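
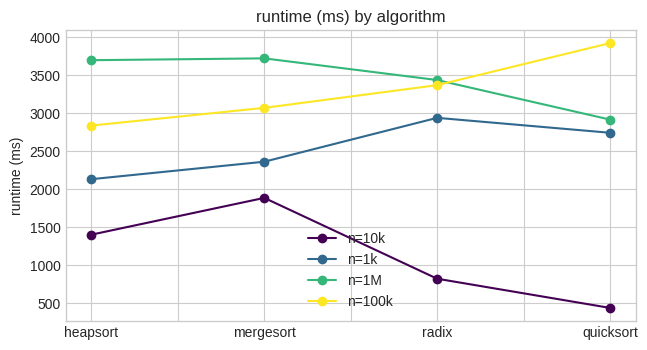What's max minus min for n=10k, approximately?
Max mergesort ≈ 2000, min quicksort ≈ 500; range ≈ 1500.

≈ 1500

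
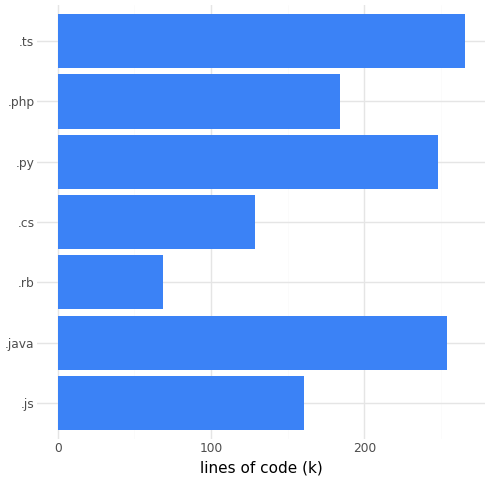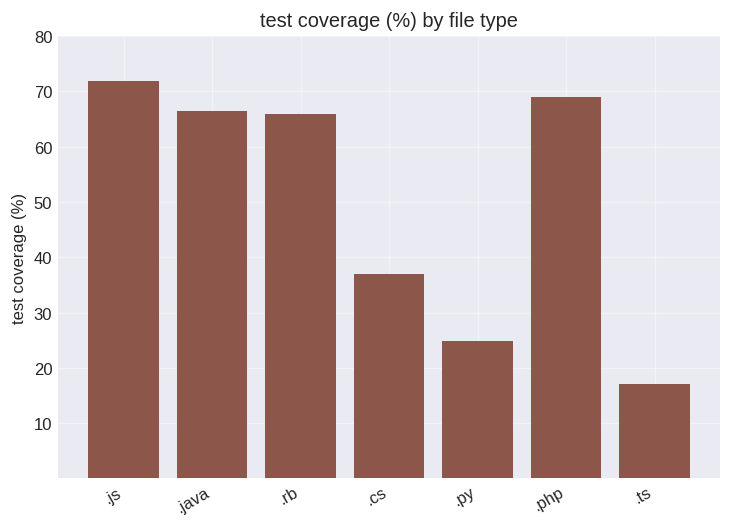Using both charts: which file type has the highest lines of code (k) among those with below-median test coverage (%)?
.ts

Chart 2 median test coverage (%) ≈ 70; below-median file types: .cs, .py, .ts. Among those, .ts has the highest lines of code (k) (≈ 275).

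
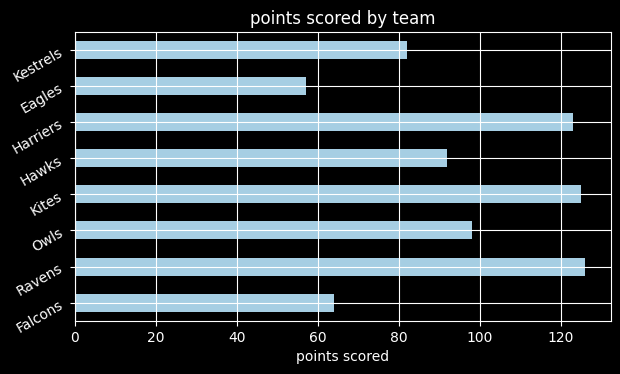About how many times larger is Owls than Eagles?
≈ 1.67×

Owls ≈ 100, Eagles ≈ 60; 100/60 ≈ 1.67.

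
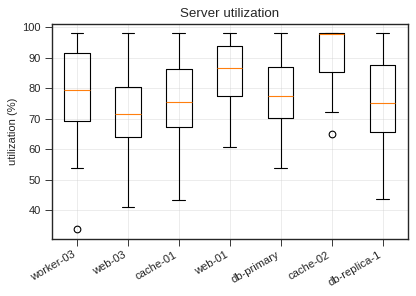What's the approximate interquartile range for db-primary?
Q3 ≈ 86, Q1 ≈ 70; IQR ≈ 16.

≈ 16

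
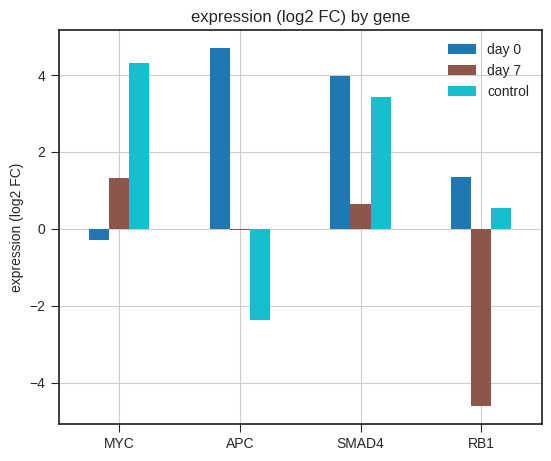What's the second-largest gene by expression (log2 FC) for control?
SMAD4

Top 3 for control: MYC ≈ 4, SMAD4 ≈ 3, RB1 ≈ 1.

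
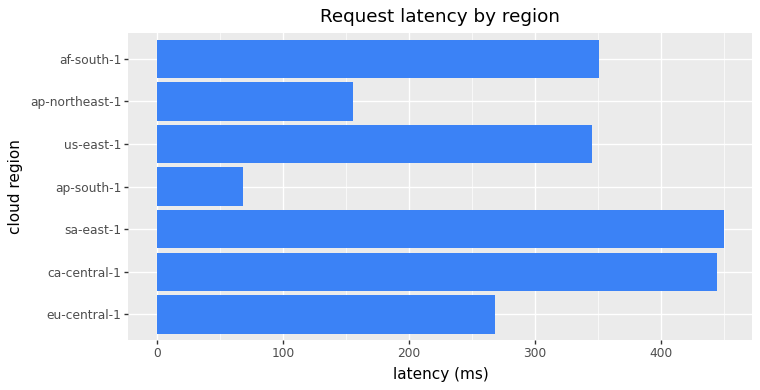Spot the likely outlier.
ap-south-1 ≈ 50; the rest sit between ≈ 150 and ≈ 450.

ap-south-1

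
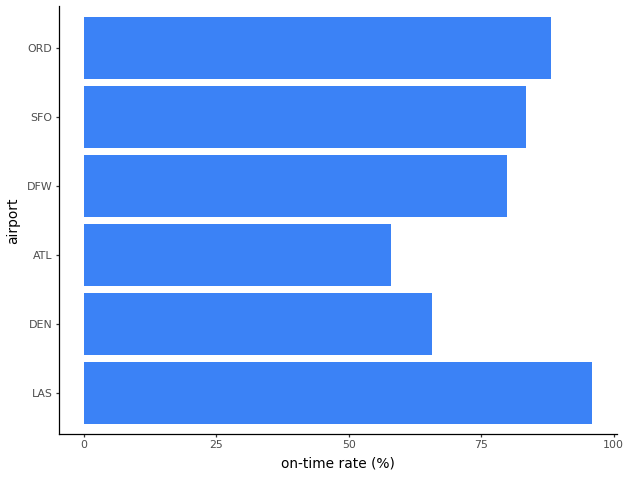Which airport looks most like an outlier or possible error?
ATL

ATL ≈ 60; the rest sit between ≈ 70 and ≈ 100.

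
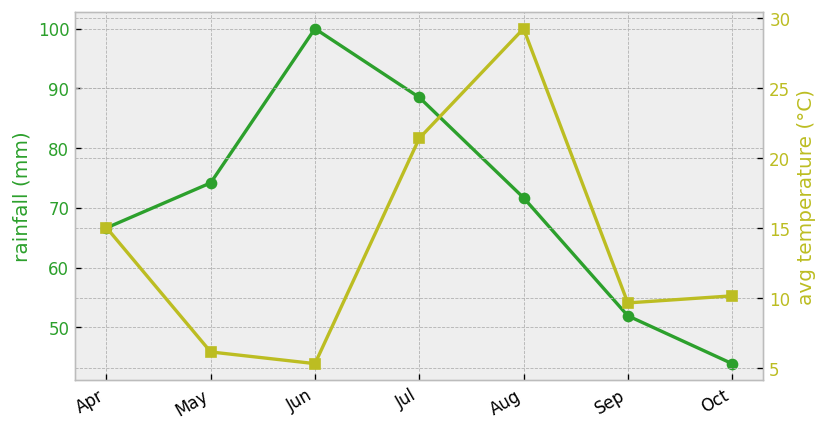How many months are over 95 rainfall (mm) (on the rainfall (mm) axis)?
1

Above 95: Jun.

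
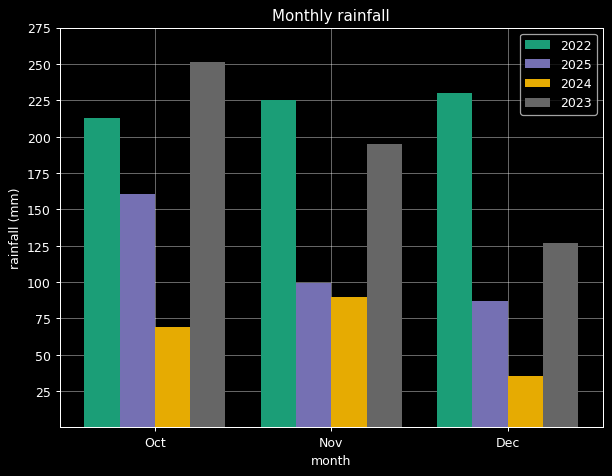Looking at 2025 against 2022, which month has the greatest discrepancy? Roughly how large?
Dec, ≈ 150 mm

Dec: 2025 ≈ 75, 2022 ≈ 225 → gap ≈ 150. Next-largest (Nov) is only ≈ 125.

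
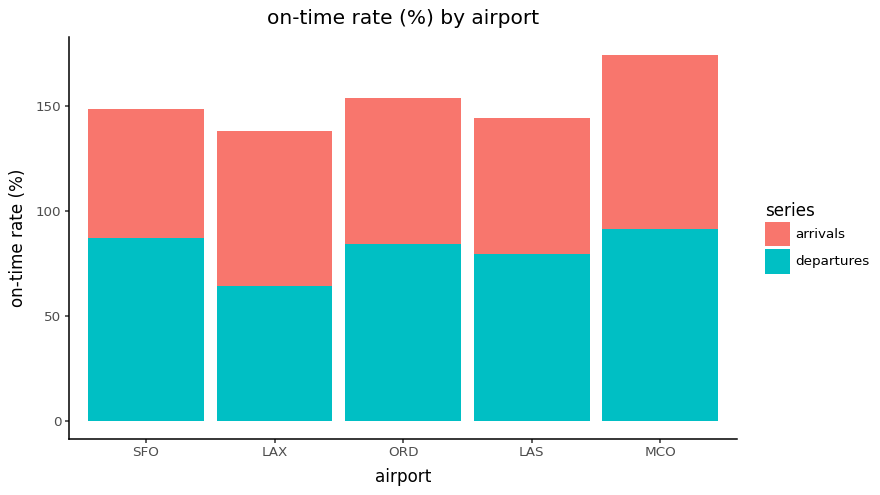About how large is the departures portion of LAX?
≈ 60

departures top ≈ 60, bottom ≈ 0; segment ≈ 60.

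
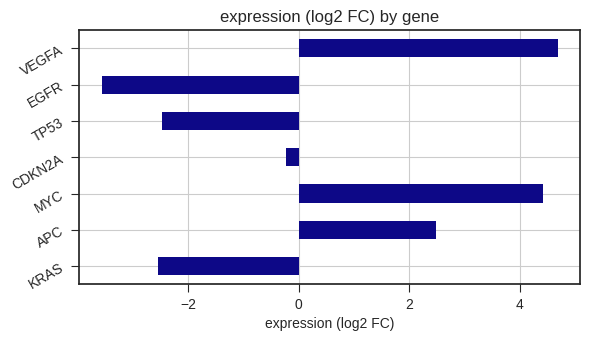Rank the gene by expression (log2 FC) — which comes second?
Top 3: VEGFA ≈ 5, MYC ≈ 4, APC ≈ 2.

MYC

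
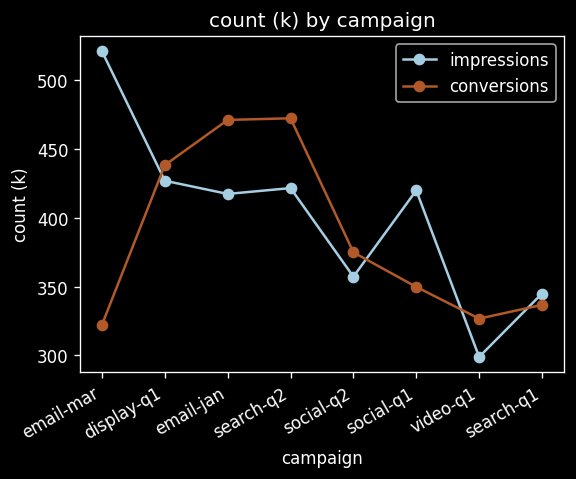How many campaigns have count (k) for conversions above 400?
3

Above 400: display-q1, email-jan, search-q2.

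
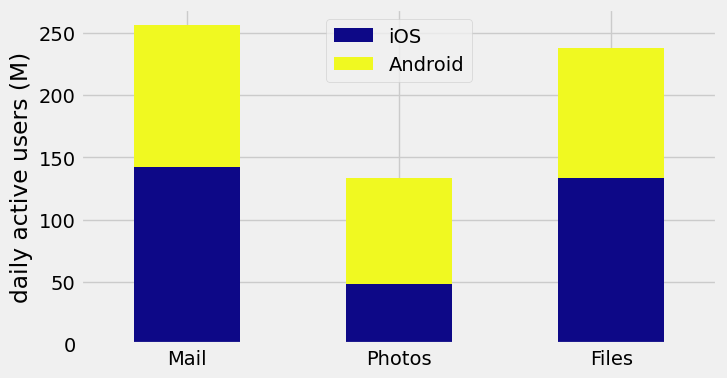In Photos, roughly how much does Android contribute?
Android top ≈ 125, bottom ≈ 50; segment ≈ 75.

≈ 75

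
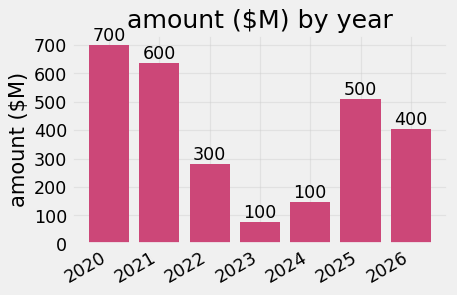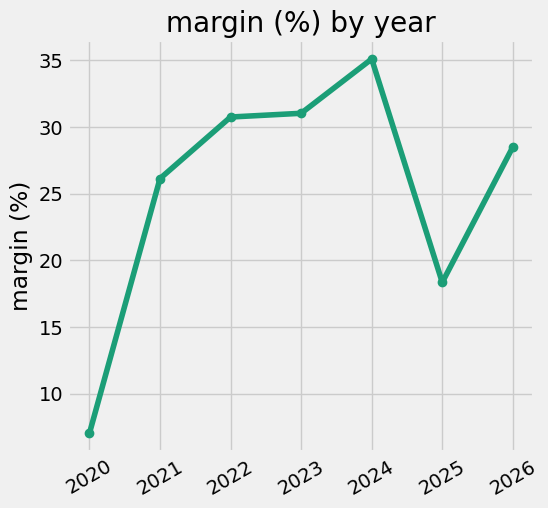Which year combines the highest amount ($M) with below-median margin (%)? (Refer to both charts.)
2020

Chart 2 median margin (%) ≈ 30; below-median years: 2020, 2021, 2025. Among those, 2020 has the highest amount ($M) (≈ 700).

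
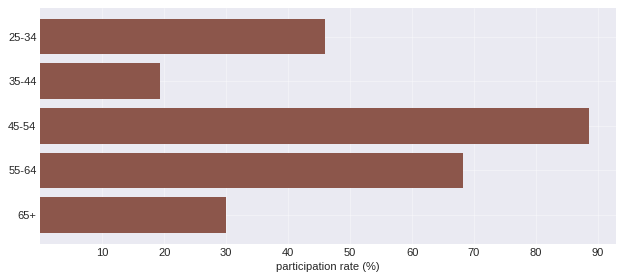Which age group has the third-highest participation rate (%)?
Top 4: 45-54 ≈ 90, 55-64 ≈ 70, 25-34 ≈ 50, 65+ ≈ 30.

25-34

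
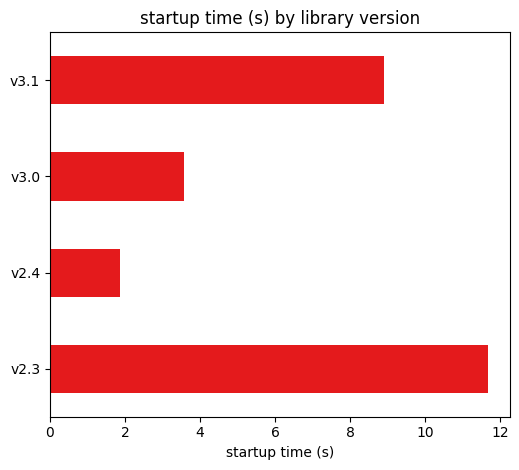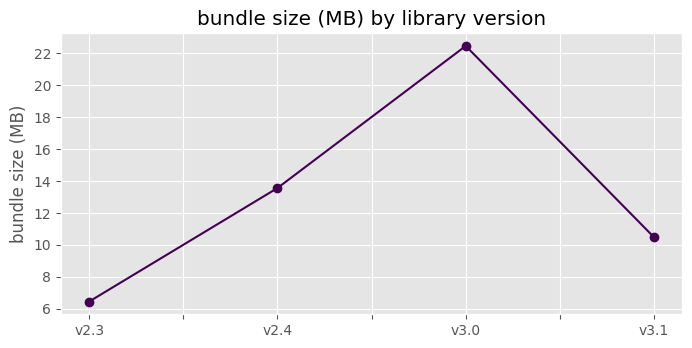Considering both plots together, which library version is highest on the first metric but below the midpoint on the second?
v2.3

Chart 2 median bundle size (MB) ≈ 10; below-median library versions: v2.3, v3.1. Among those, v2.3 has the highest startup time (s) (≈ 12).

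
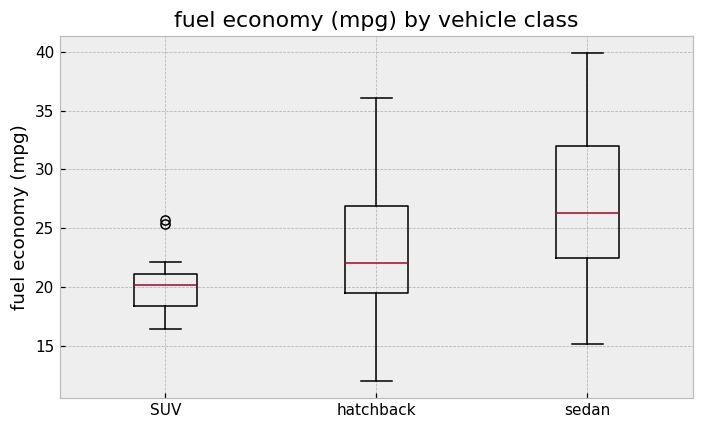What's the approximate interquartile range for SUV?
Q3 ≈ 21, Q1 ≈ 18; IQR ≈ 3.

≈ 3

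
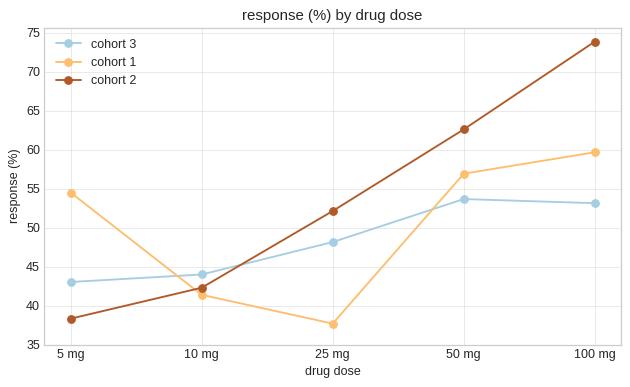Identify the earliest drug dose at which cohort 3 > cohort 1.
5 mg: cohort 3 ≈ 45 vs cohort 1 ≈ 55 (not yet); 10 mg: cohort 3 ≈ 45 vs cohort 1 ≈ 40 (first crossover).

10 mg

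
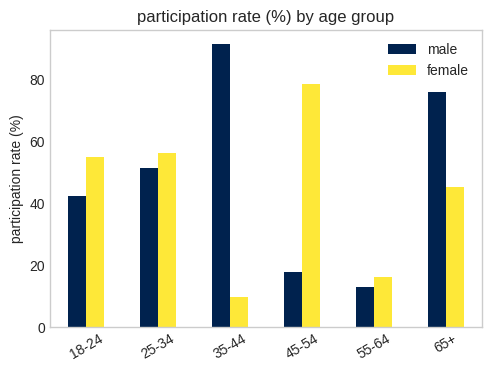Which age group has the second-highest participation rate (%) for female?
Top 3 for female: 45-54 ≈ 80, 25-34 ≈ 60, 18-24 ≈ 50.

25-34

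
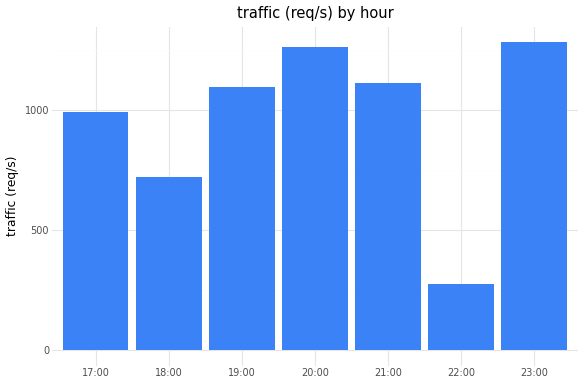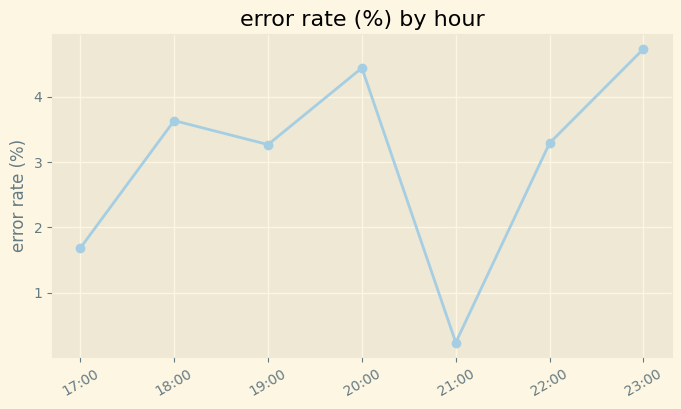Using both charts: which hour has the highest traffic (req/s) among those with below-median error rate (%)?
Chart 2 median error rate (%) ≈ 3.5; below-median hours: 17:00, 19:00, 21:00. Among those, 21:00 has the highest traffic (req/s) (≈ 1200).

21:00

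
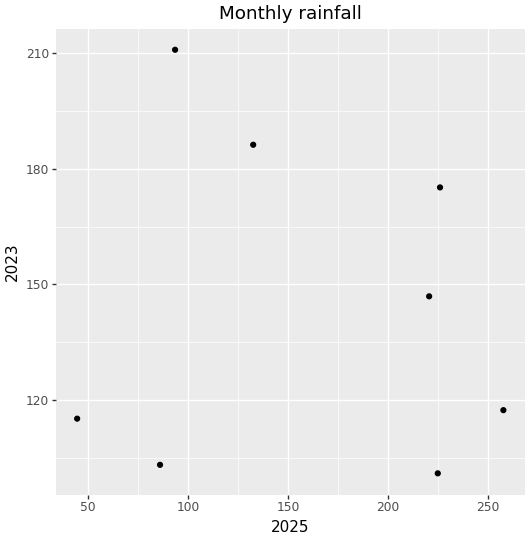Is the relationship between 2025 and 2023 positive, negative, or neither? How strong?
no clear correlation

Points are roughly uncorrelated; weak (|r| ≈ 0.1).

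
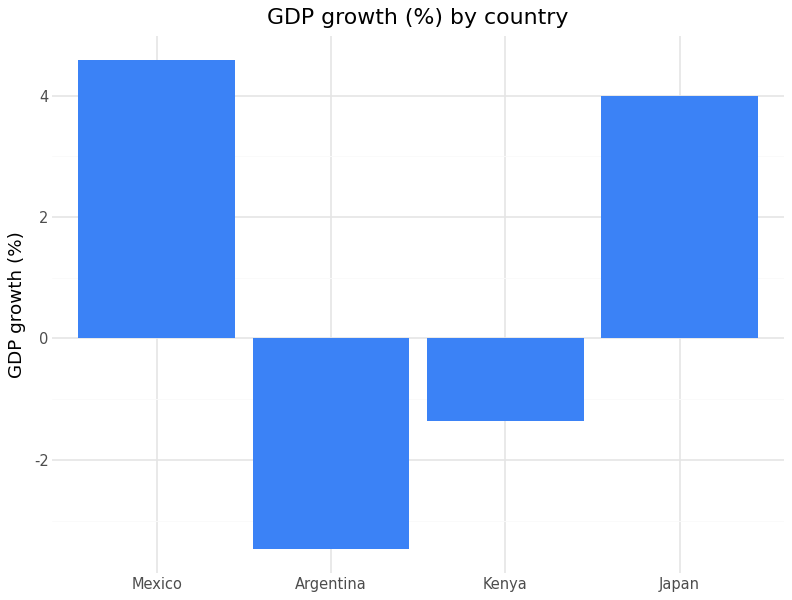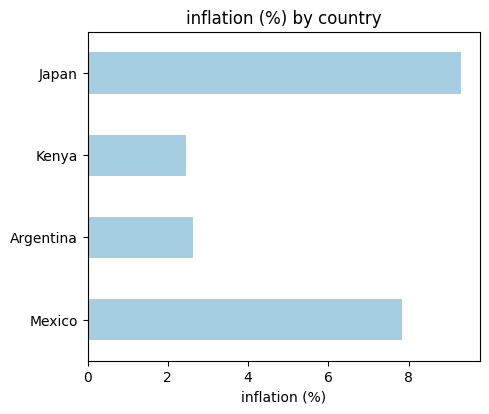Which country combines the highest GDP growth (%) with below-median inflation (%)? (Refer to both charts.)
Kenya

Chart 2 median inflation (%) ≈ 5; below-median countries: Argentina, Kenya. Among those, Kenya has the highest GDP growth (%) (≈ -1.5).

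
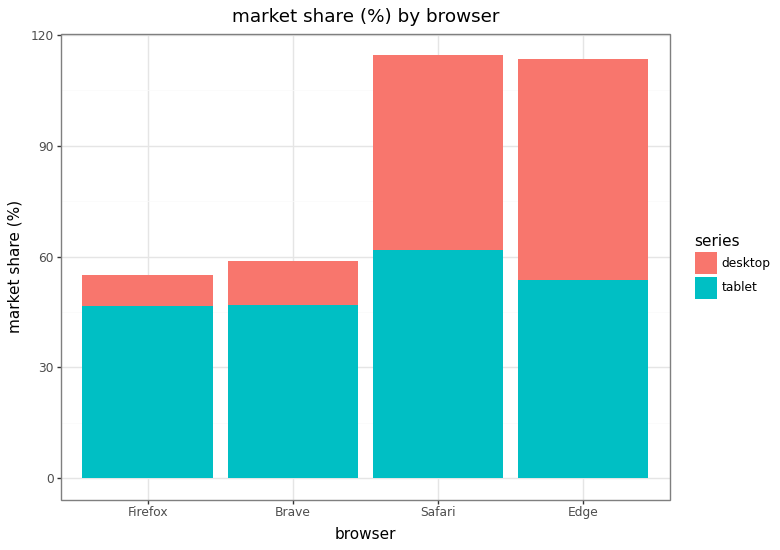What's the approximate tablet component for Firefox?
tablet top ≈ 50, bottom ≈ 0; segment ≈ 50.

≈ 50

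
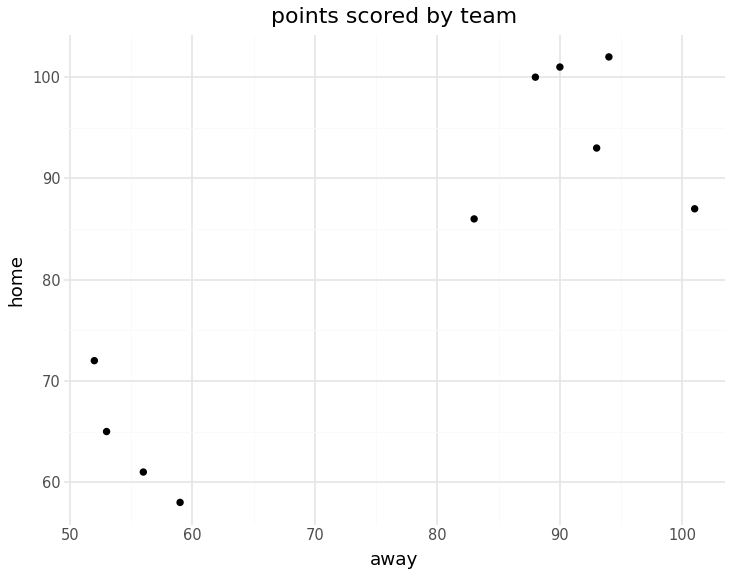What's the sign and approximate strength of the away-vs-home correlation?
positive, strong

Points are positively correlated; strong (|r| ≈ 0.9).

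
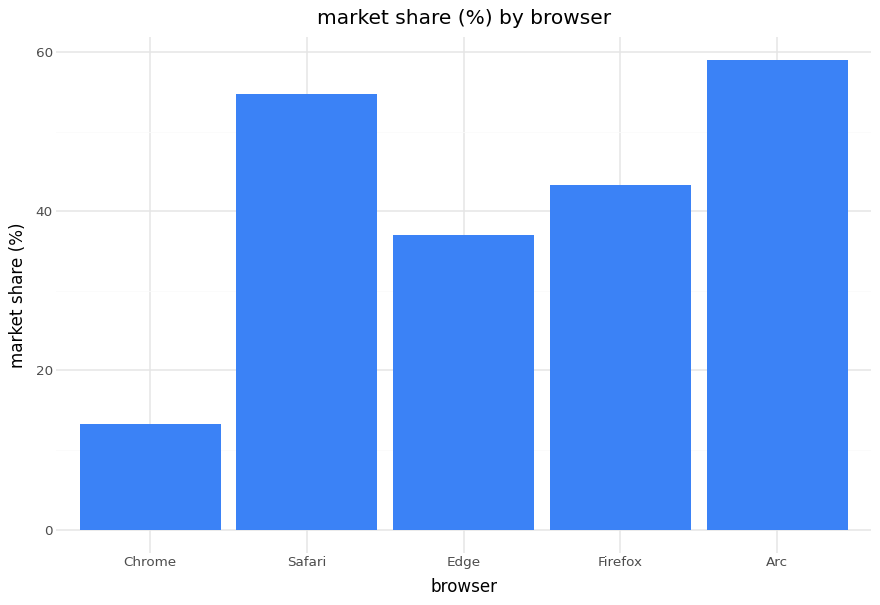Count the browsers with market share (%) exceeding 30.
4

Above 30: Safari, Edge, Firefox, Arc.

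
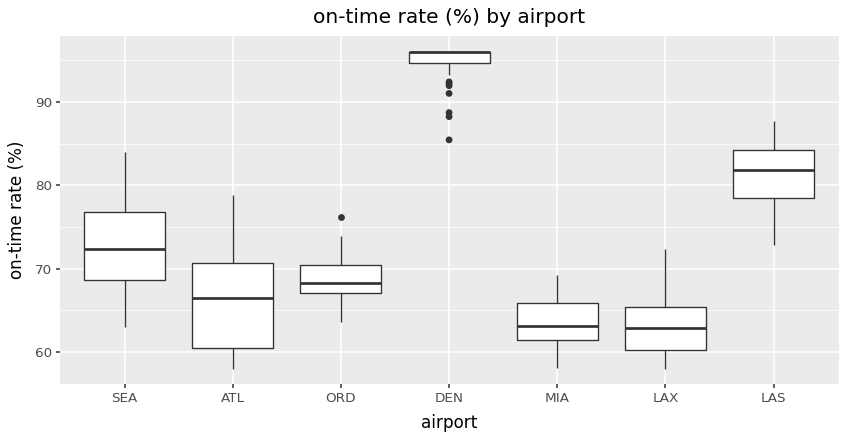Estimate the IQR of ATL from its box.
≈ 10

Q3 ≈ 70, Q1 ≈ 60; IQR ≈ 10.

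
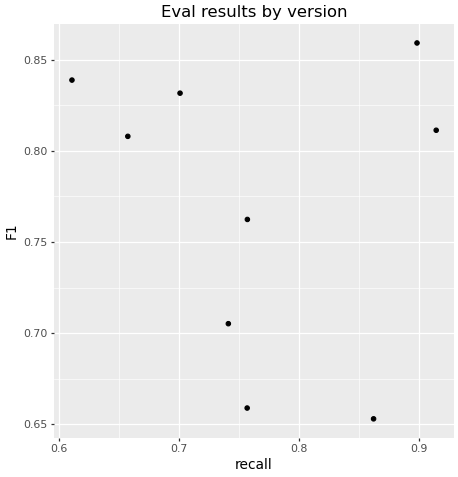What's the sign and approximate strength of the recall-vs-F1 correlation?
no clear correlation

Points are roughly uncorrelated; weak (|r| ≈ 0.1).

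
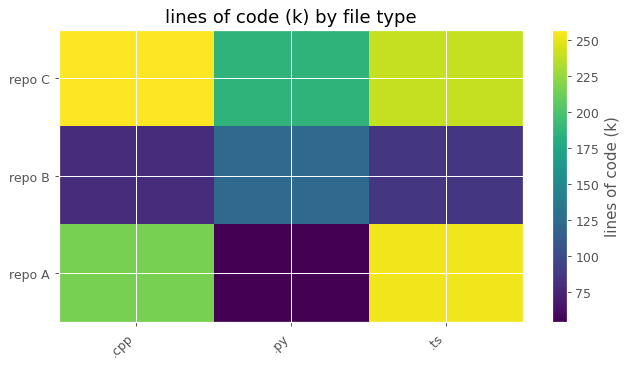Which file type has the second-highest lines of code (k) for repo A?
.cpp

Top 3 for repo A: .ts ≈ 260, .cpp ≈ 220, .py ≈ 60.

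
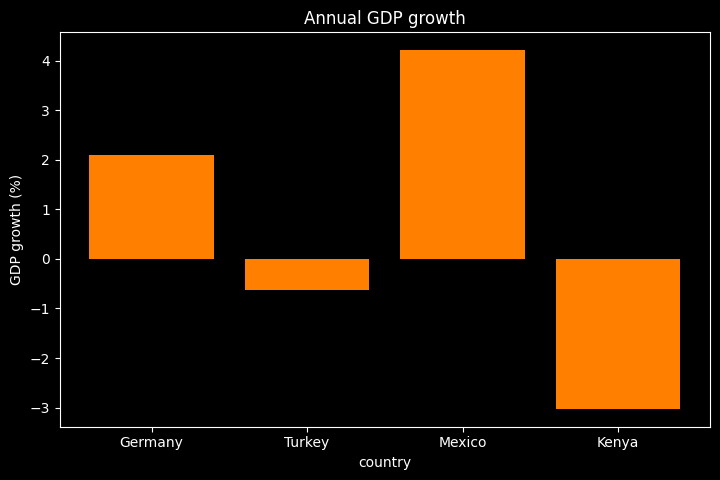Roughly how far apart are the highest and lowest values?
Max Mexico ≈ 4, min Kenya ≈ -3; range ≈ 7.

≈ 7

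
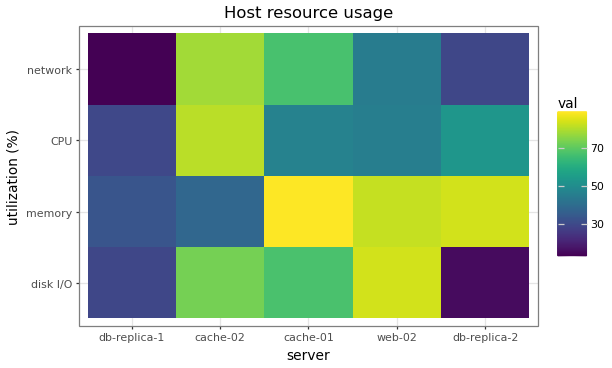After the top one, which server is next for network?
Top 3 for network: cache-02 ≈ 80, cache-01 ≈ 70, web-02 ≈ 40.

cache-01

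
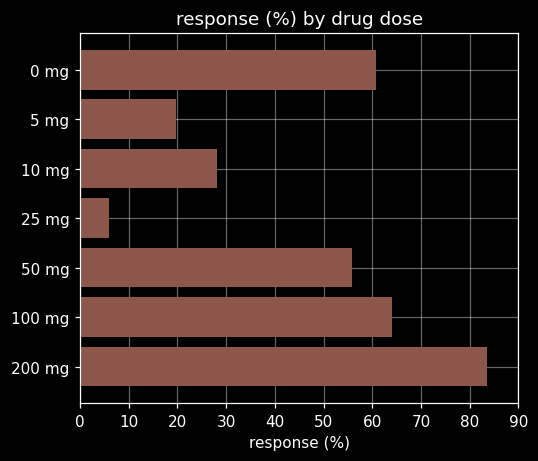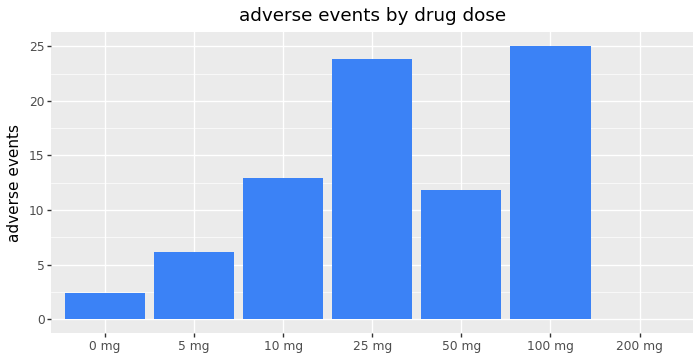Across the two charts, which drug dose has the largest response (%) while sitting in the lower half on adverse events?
Chart 2 median adverse events ≈ 10; below-median drug doses: 0 mg, 5 mg, 200 mg. Among those, 200 mg has the highest response (%) (≈ 80).

200 mg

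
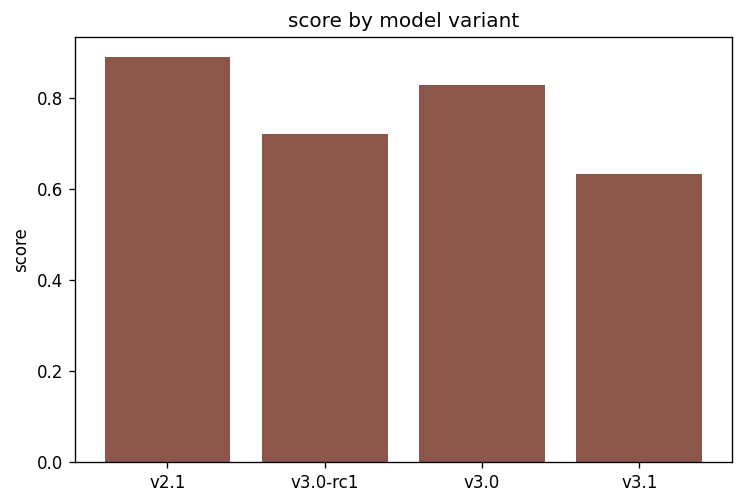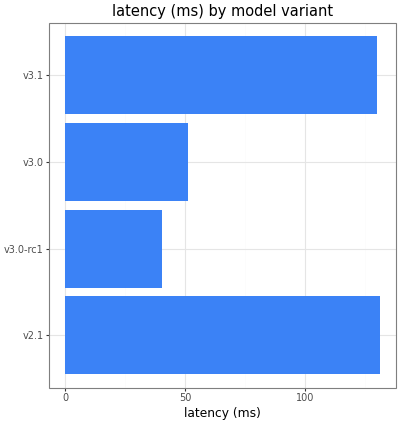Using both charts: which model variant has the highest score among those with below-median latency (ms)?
Chart 2 median latency (ms) ≈ 100; below-median model variants: v3.0-rc1, v3.0. Among those, v3.0 has the highest score (≈ 0.8).

v3.0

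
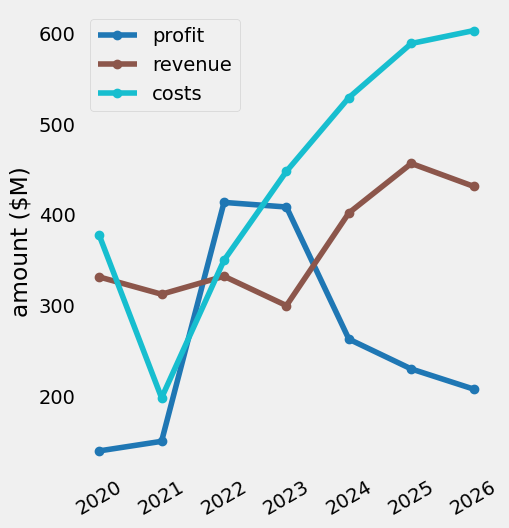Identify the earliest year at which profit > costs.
2022

2021: profit ≈ 150 vs costs ≈ 200 (not yet); 2022: profit ≈ 400 vs costs ≈ 350 (first crossover).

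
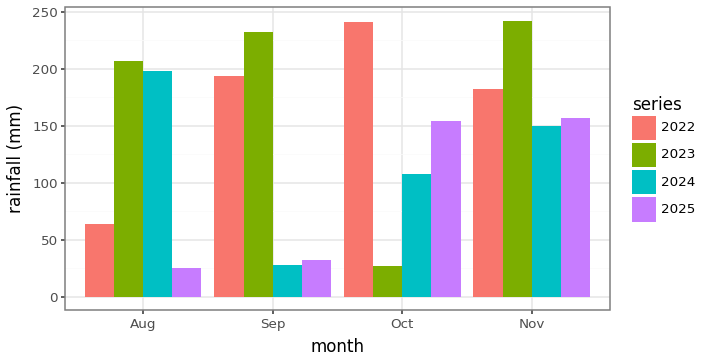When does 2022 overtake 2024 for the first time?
Sep

Aug: 2022 ≈ 75 vs 2024 ≈ 200 (not yet); Sep: 2022 ≈ 200 vs 2024 ≈ 25 (first crossover).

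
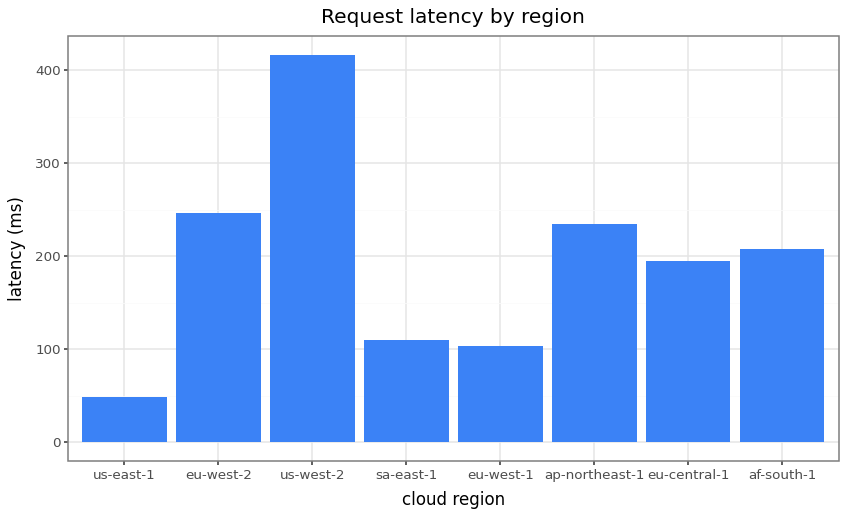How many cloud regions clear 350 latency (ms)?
1

Above 350: us-west-2.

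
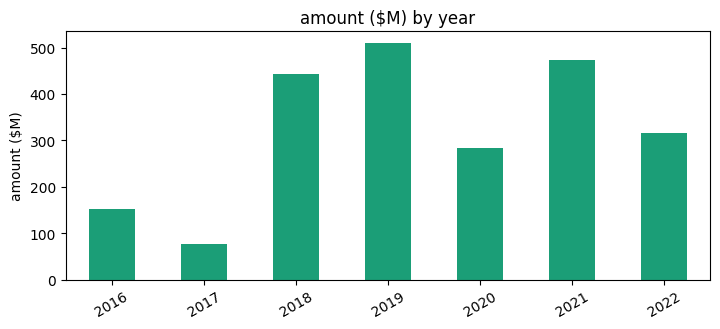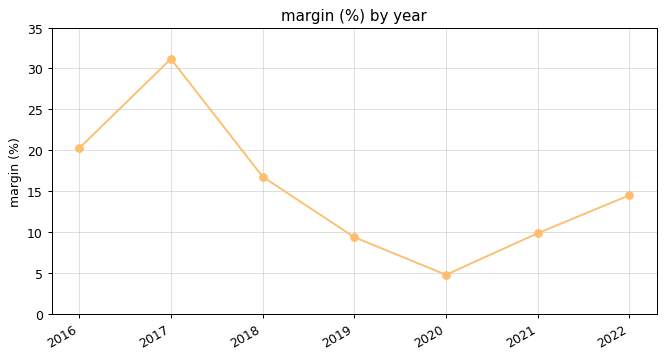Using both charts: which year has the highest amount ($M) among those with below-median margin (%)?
2019

Chart 2 median margin (%) ≈ 15; below-median years: 2019, 2020, 2021. Among those, 2019 has the highest amount ($M) (≈ 500).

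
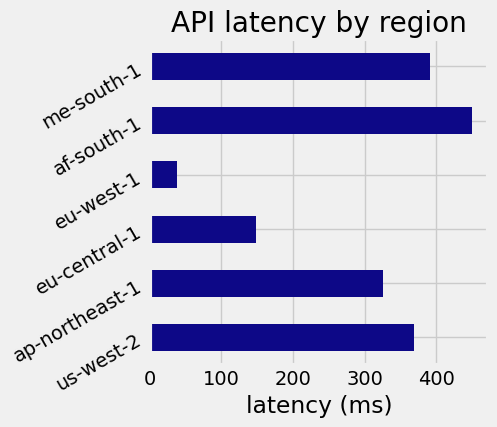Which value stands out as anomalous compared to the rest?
eu-west-1

eu-west-1 ≈ 50; the rest sit between ≈ 150 and ≈ 450.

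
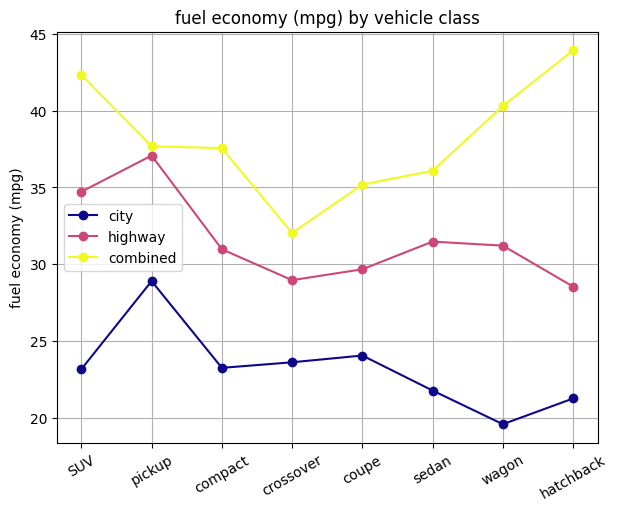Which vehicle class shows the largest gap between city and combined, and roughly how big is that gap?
hatchback: city ≈ 20, combined ≈ 45 → gap ≈ 25. Next-largest (wagon) is only ≈ 20.

hatchback, ≈ 25 mpg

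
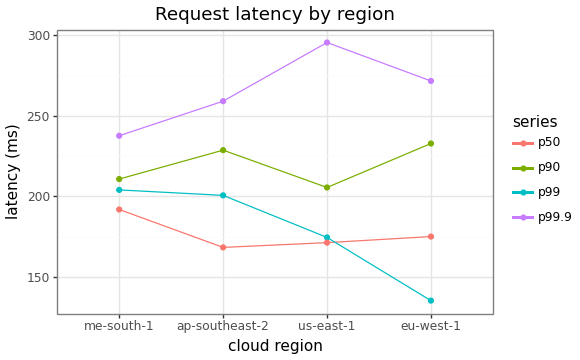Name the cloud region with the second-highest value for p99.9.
eu-west-1

Top 3 for p99.9: us-east-1 ≈ 300, eu-west-1 ≈ 280, ap-southeast-2 ≈ 260.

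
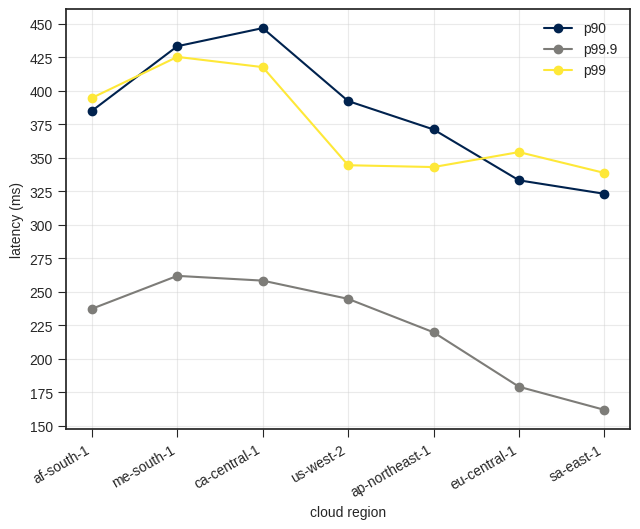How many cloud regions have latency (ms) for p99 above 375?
Above 375: af-south-1, me-south-1, ca-central-1.

3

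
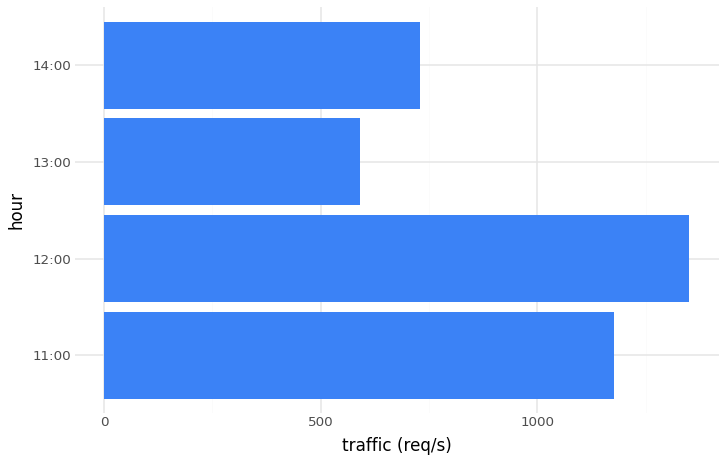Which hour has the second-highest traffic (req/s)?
11:00

Top 3: 12:00 ≈ 1400, 11:00 ≈ 1200, 14:00 ≈ 800.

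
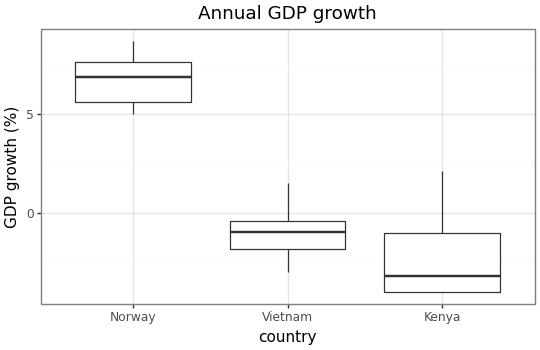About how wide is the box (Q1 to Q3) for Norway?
Q3 ≈ 8, Q1 ≈ 6; IQR ≈ 2.

≈ 2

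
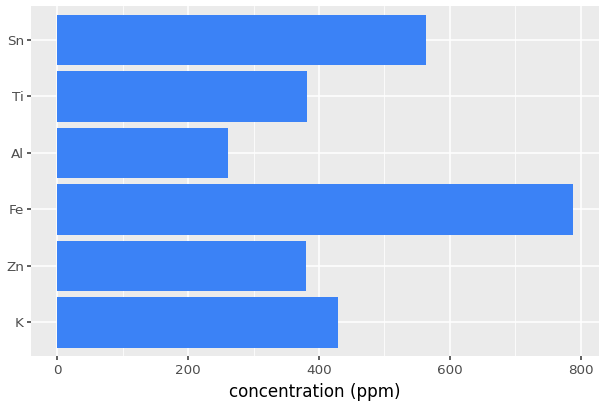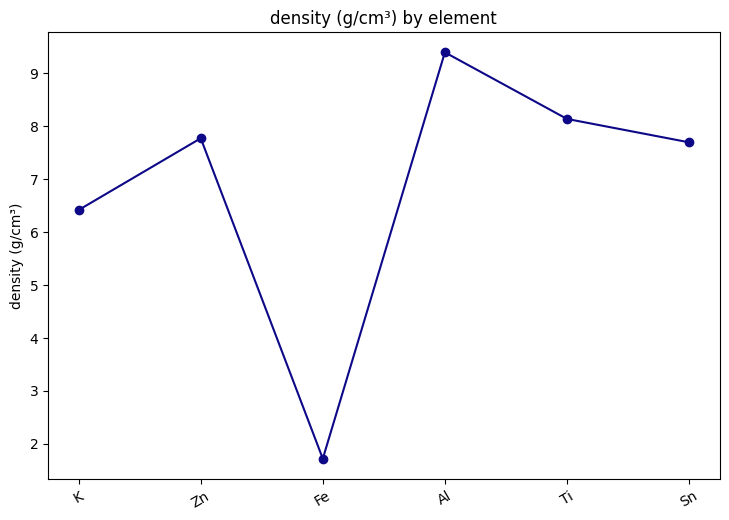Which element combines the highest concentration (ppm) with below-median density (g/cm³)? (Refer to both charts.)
Chart 2 median density (g/cm³) ≈ 8; below-median elements: K, Fe, Sn. Among those, Fe has the highest concentration (ppm) (≈ 800).

Fe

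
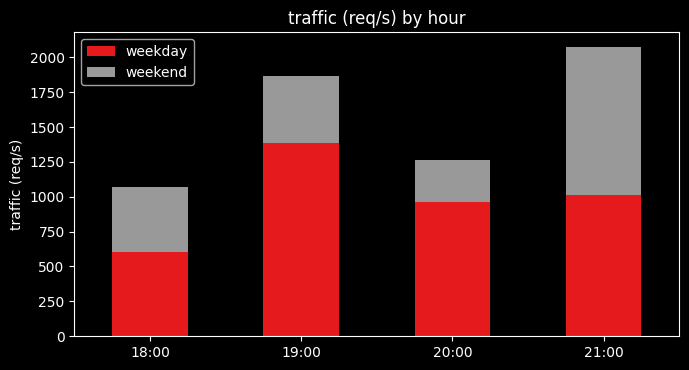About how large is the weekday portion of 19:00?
≈ 1400

weekday top ≈ 1400, bottom ≈ 0; segment ≈ 1400.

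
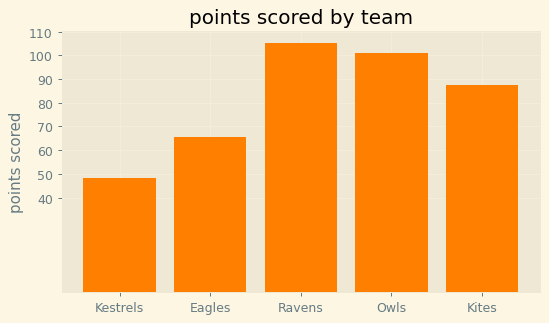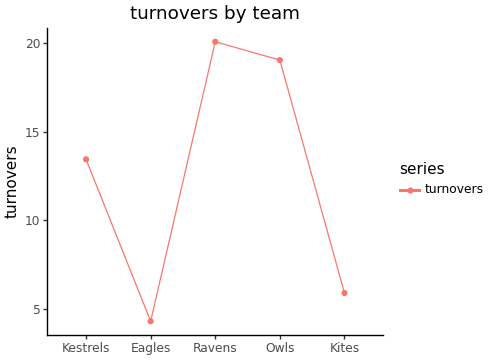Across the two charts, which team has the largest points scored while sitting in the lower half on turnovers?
Kites

Chart 2 median turnovers ≈ 14; below-median teams: Eagles, Kites. Among those, Kites has the highest points scored (≈ 90).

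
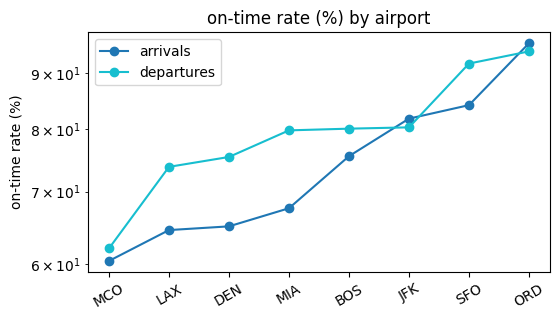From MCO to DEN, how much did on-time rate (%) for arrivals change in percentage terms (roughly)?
≈ +8.3%

MCO ≈ 60, DEN ≈ 65; (65 − 60) / 60 ≈ +8.3%.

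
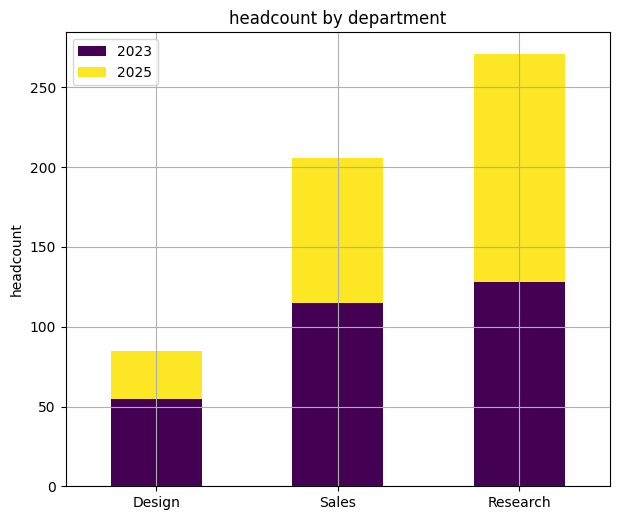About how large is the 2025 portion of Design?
2025 top ≈ 75, bottom ≈ 50; segment ≈ 25.

≈ 25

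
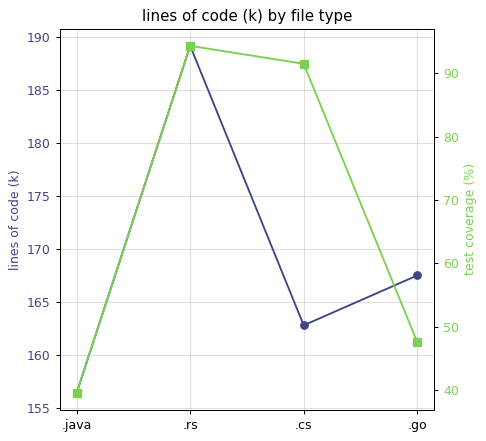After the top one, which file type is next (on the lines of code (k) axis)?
Top 3 (on the lines of code (k) axis): .rs ≈ 190, .go ≈ 170, .cs ≈ 165.

.go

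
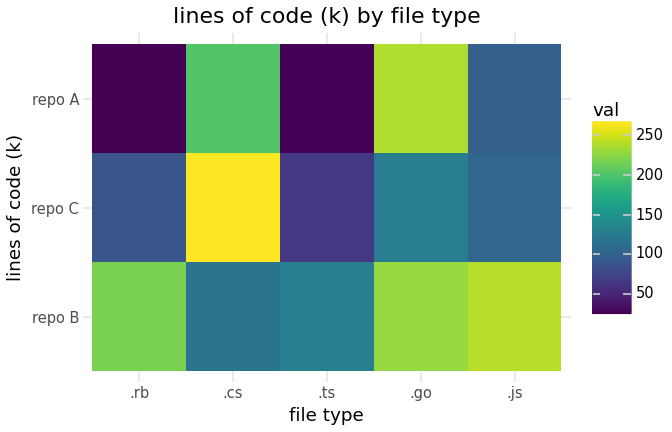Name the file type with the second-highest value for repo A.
.cs

Top 3 for repo A: .go ≈ 250, .cs ≈ 200, .js ≈ 100.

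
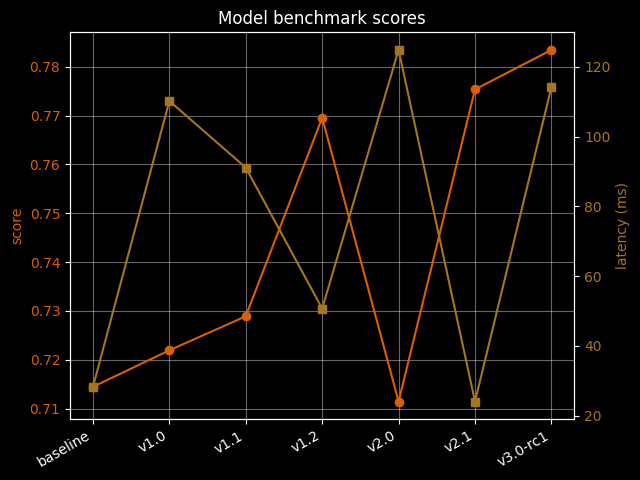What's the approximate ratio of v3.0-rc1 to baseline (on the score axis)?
≈ 1.1×

v3.0-rc1 ≈ 0.78, baseline ≈ 0.71; 0.78/0.71 ≈ 1.1.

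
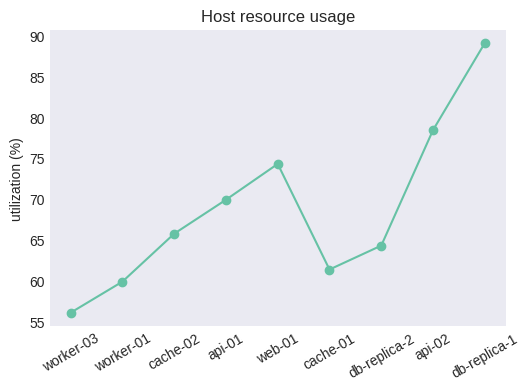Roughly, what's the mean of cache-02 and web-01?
(65 + 75) / 2 ≈ 70.

≈ 70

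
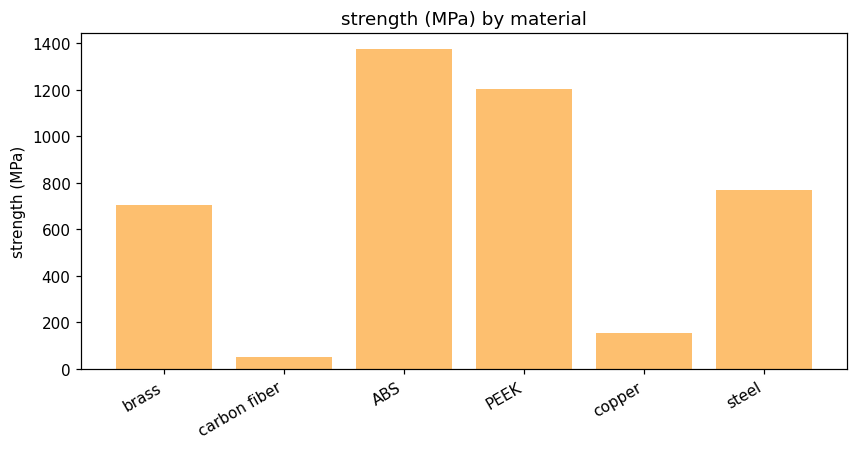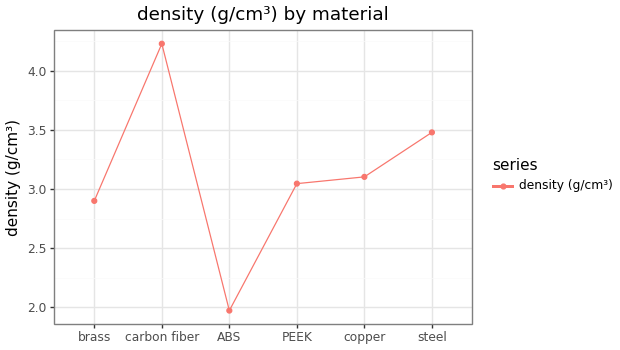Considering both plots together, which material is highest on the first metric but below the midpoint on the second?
ABS

Chart 2 median density (g/cm³) ≈ 3; below-median materials: brass, ABS, PEEK. Among those, ABS has the highest strength (MPa) (≈ 1400).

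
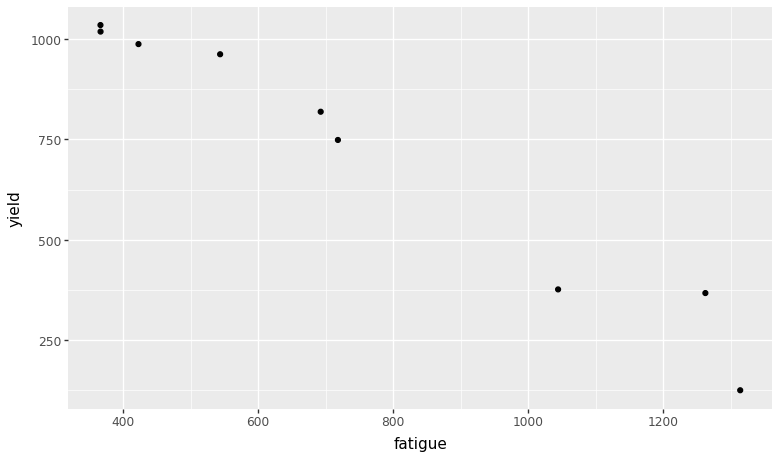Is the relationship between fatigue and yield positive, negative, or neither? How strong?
Points are negatively correlated; strong (|r| ≈ 1.0).

negative, strong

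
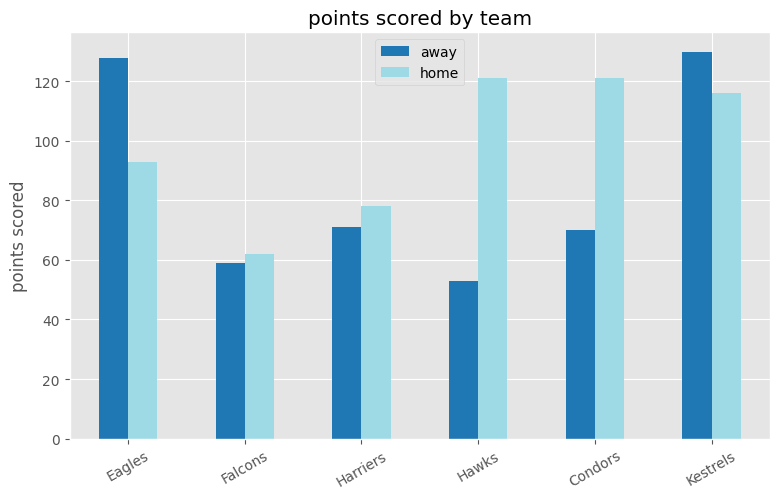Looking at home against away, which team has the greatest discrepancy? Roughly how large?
Hawks, ≈ 60

Hawks: home ≈ 120, away ≈ 60 → gap ≈ 60. Next-largest (Condors) is only ≈ 40.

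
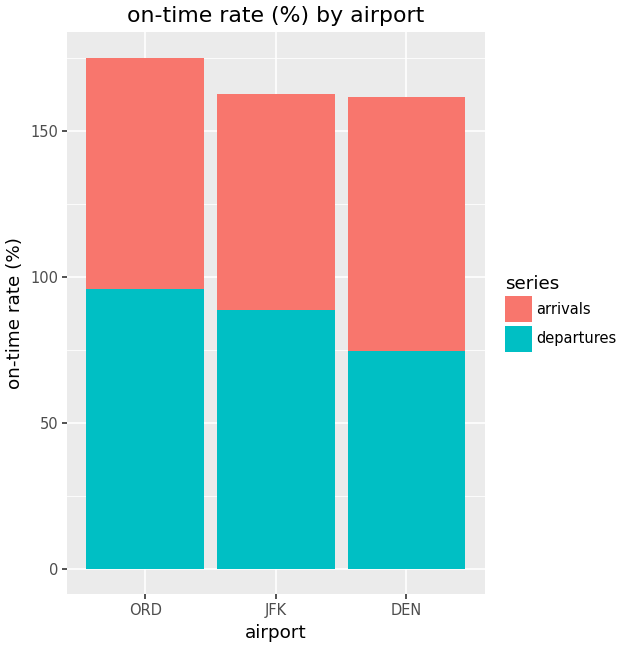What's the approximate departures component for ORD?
≈ 100

departures top ≈ 100, bottom ≈ 0; segment ≈ 100.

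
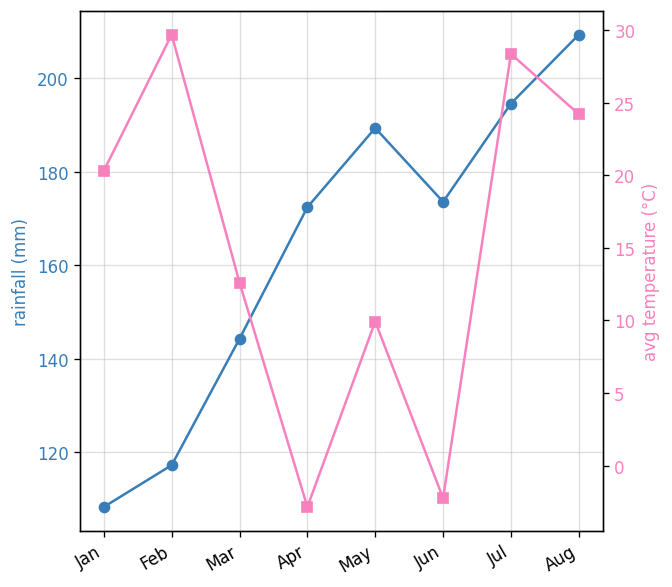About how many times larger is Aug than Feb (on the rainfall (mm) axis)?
≈ 1.75×

Aug ≈ 210, Feb ≈ 120; 210/120 ≈ 1.75.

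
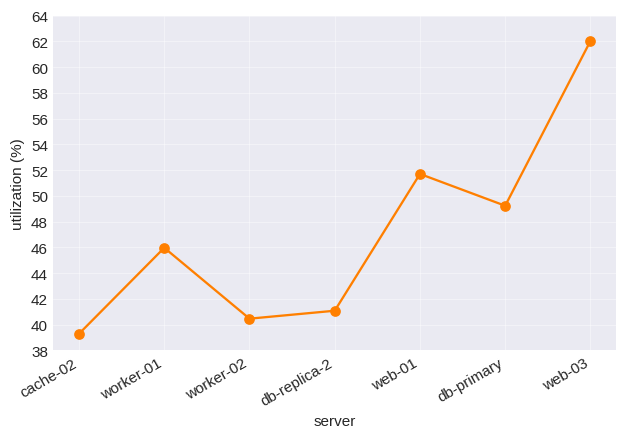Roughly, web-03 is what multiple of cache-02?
≈ 1.55×

web-03 ≈ 62, cache-02 ≈ 40; 62/40 ≈ 1.55.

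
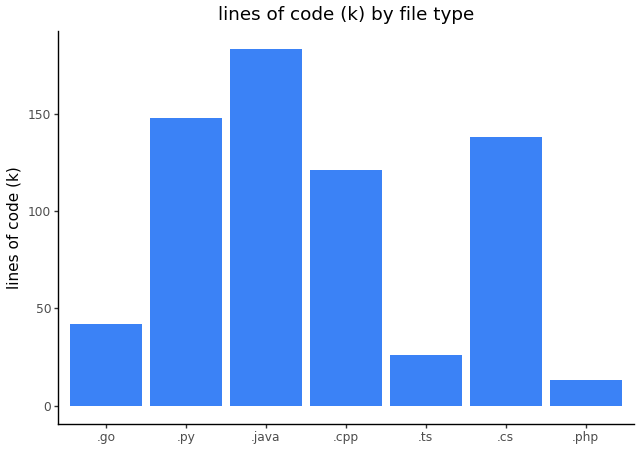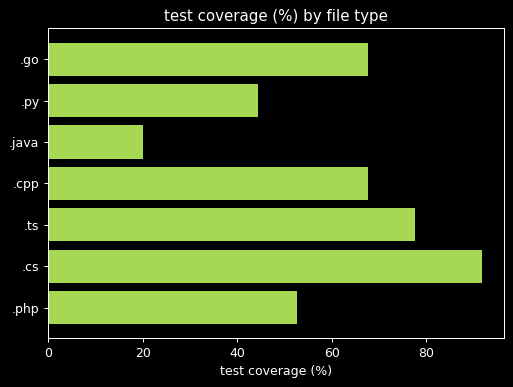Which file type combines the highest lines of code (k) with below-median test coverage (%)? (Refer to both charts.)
Chart 2 median test coverage (%) ≈ 70; below-median file types: .py, .java, .php. Among those, .java has the highest lines of code (k) (≈ 180).

.java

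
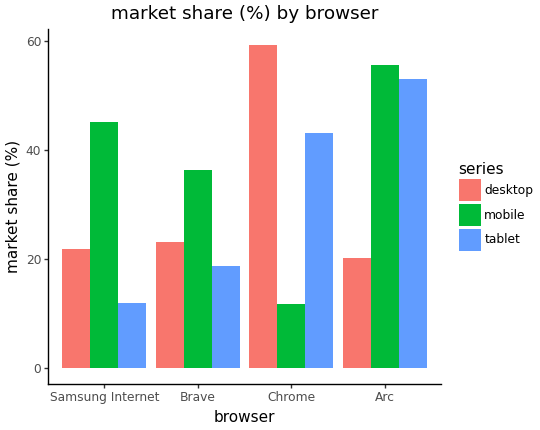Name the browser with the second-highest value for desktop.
Brave

Top 3 for desktop: Chrome ≈ 60, Brave ≈ 25, Samsung Internet ≈ 20.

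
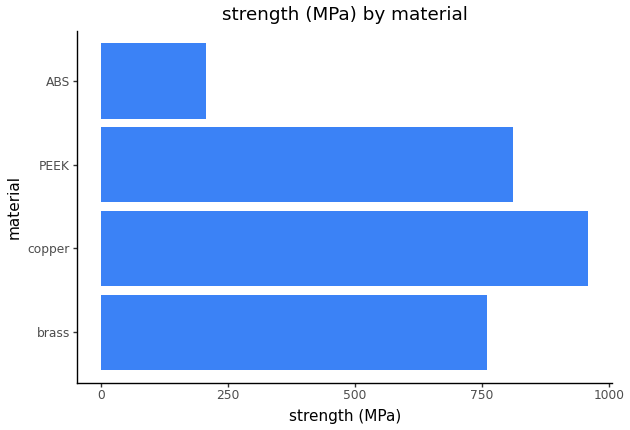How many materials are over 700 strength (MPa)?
Above 700: brass, copper, PEEK.

3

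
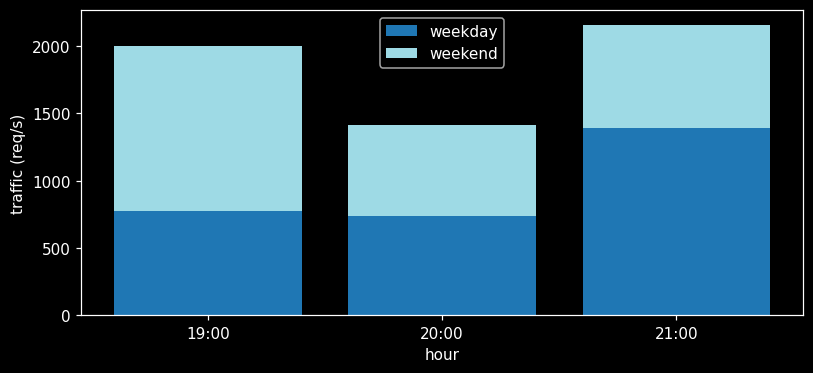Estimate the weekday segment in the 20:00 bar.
weekday top ≈ 800, bottom ≈ 0; segment ≈ 800.

≈ 800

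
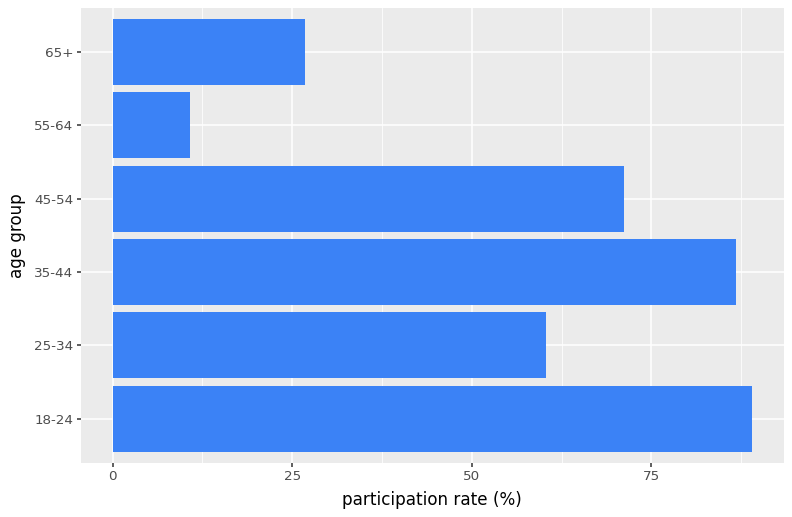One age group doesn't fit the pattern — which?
55-64 ≈ 10; the rest sit between ≈ 30 and ≈ 90.

55-64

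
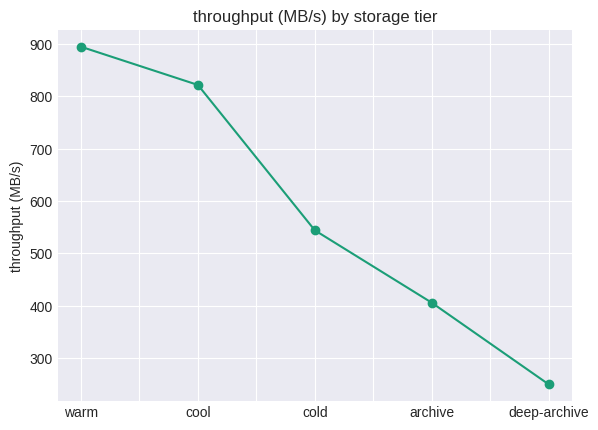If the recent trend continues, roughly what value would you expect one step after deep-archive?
Last three: 500, 400, 200 → slope ≈ -150/step → next ≈ 50.

≈ 50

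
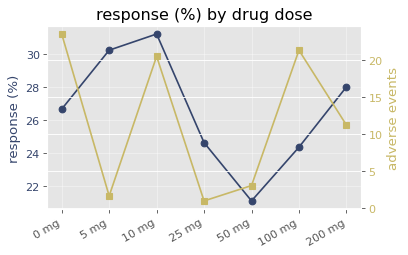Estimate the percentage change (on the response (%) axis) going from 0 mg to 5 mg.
0 mg ≈ 27, 5 mg ≈ 30; (30 − 27) / 27 ≈ +11.1%.

≈ +11.1%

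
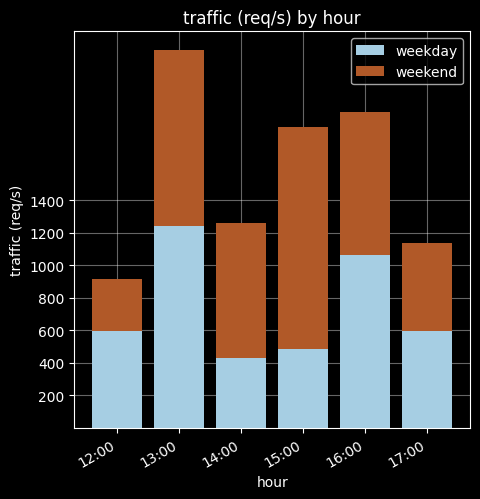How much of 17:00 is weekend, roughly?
weekend top ≈ 1200, bottom ≈ 600; segment ≈ 600.

≈ 600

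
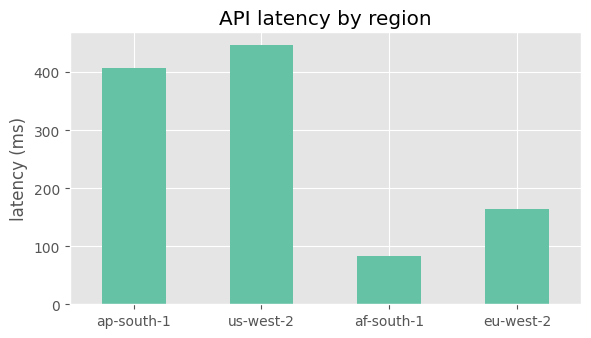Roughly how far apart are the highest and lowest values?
Max us-west-2 ≈ 450, min af-south-1 ≈ 100; range ≈ 350.

≈ 350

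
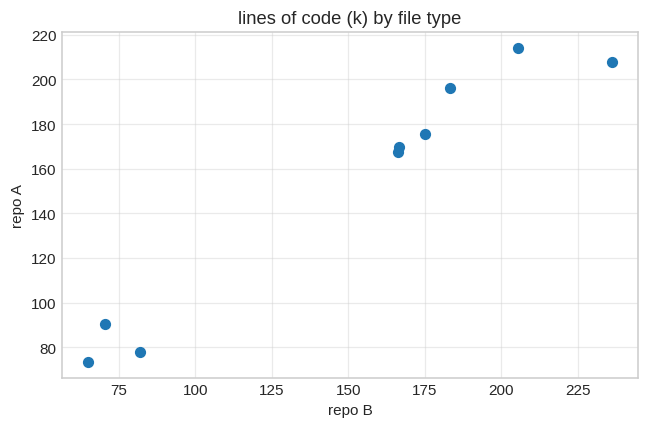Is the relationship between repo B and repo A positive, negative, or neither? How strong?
Points are positively correlated; strong (|r| ≈ 1.0).

positive, strong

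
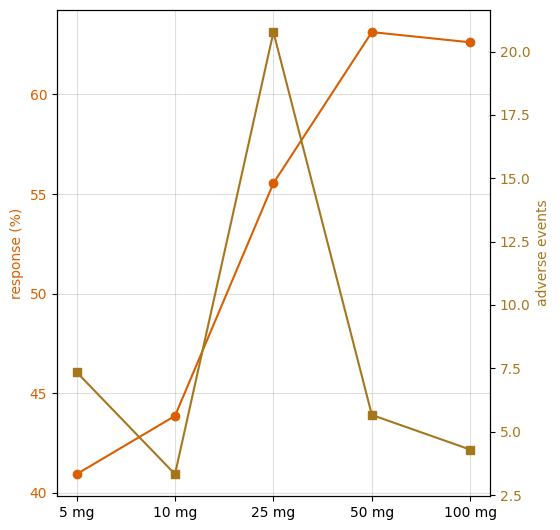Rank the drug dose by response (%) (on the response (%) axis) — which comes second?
Top 3 (on the response (%) axis): 50 mg ≈ 64, 100 mg ≈ 62, 25 mg ≈ 56.

100 mg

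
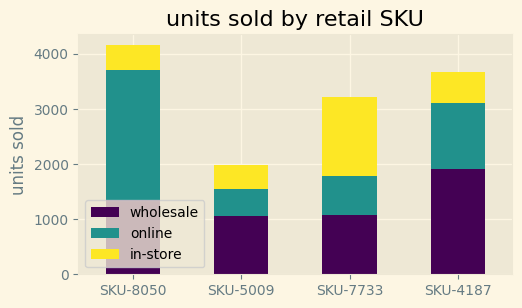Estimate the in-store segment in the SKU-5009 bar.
in-store top ≈ 2000, bottom ≈ 1500; segment ≈ 500.

≈ 500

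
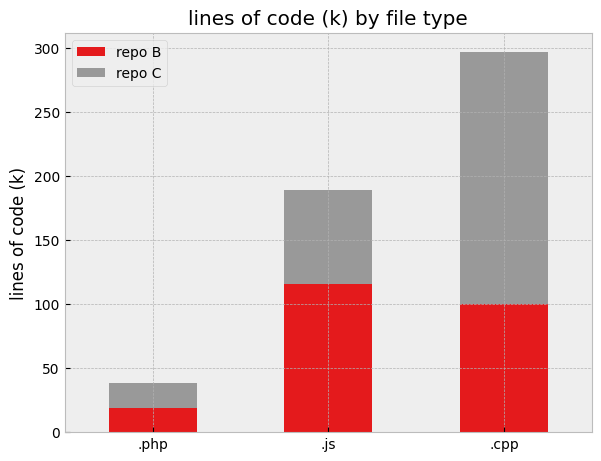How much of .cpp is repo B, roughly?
≈ 100

repo B top ≈ 100, bottom ≈ 0; segment ≈ 100.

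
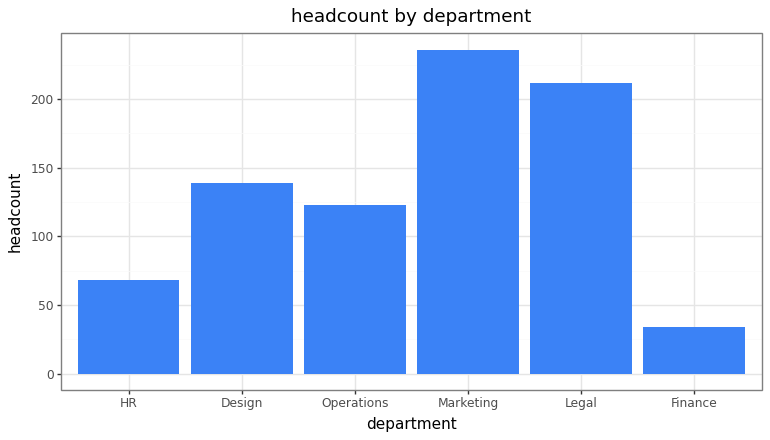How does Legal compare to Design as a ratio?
≈ 1.57×

Legal ≈ 220, Design ≈ 140; 220/140 ≈ 1.57.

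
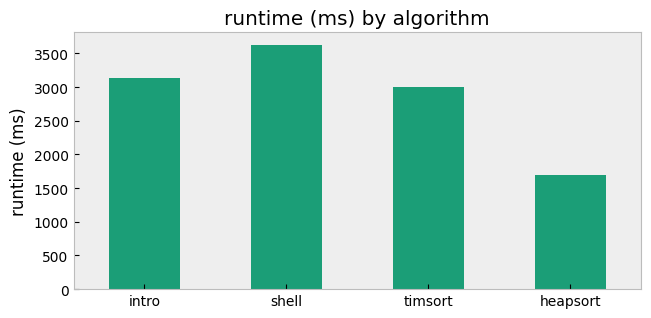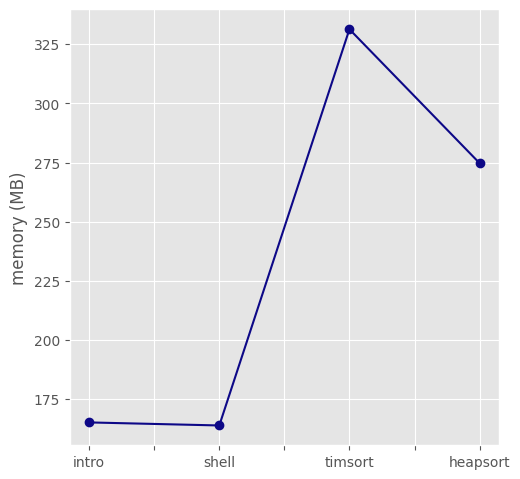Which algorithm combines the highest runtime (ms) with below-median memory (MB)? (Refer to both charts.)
shell

Chart 2 median memory (MB) ≈ 200; below-median algorithms: intro, shell. Among those, shell has the highest runtime (ms) (≈ 3500).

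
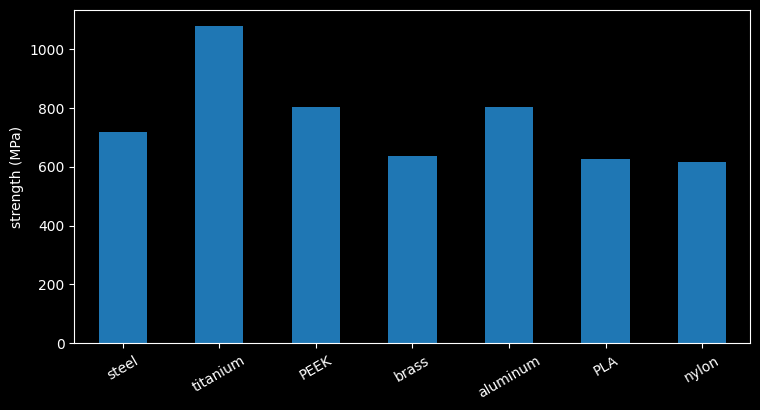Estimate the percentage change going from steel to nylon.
steel ≈ 700, nylon ≈ 600; (600 − 700) / 700 ≈ -14.3%.

≈ -14.3%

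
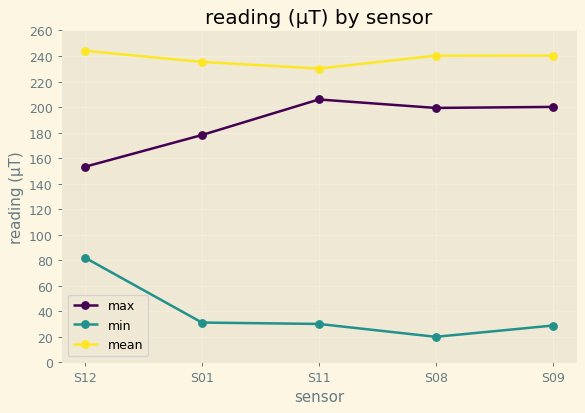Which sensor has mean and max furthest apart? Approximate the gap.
S12, ≈ 80 µT

S12: mean ≈ 240, max ≈ 160 → gap ≈ 80. Next-largest (S01) is only ≈ 60.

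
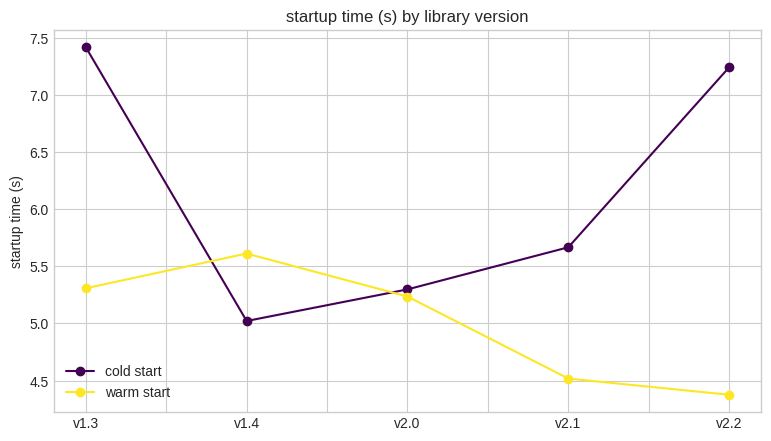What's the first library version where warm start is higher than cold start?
v1.4

v1.3: warm start ≈ 5.5 vs cold start ≈ 7.5 (not yet); v1.4: warm start ≈ 5.5 vs cold start ≈ 5.0 (first crossover).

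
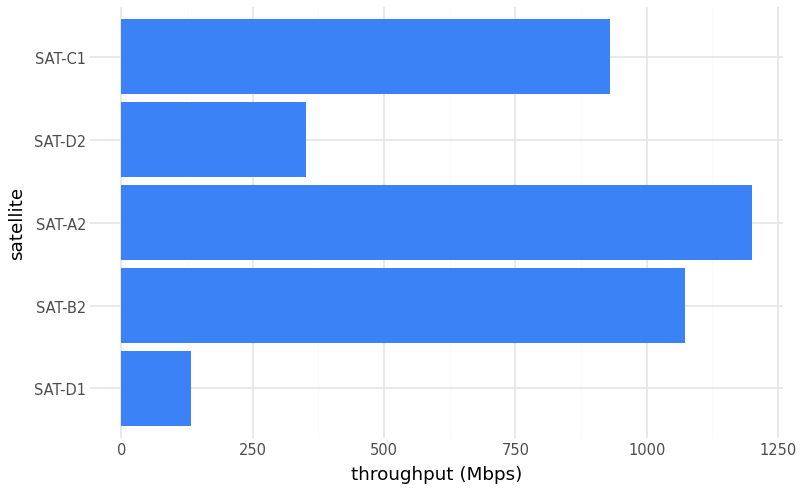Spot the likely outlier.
SAT-D1

SAT-D1 ≈ 100; the rest sit between ≈ 400 and ≈ 1200.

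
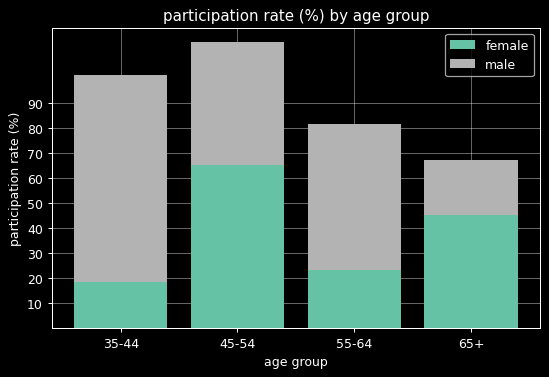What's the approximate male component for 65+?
male top ≈ 70, bottom ≈ 50; segment ≈ 20.

≈ 20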